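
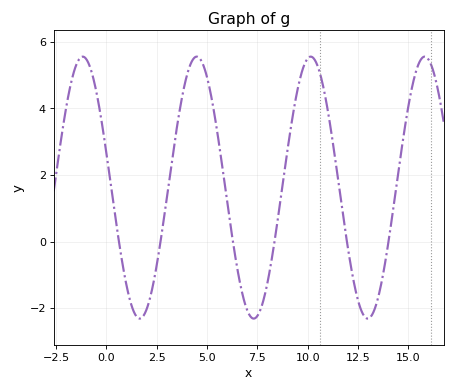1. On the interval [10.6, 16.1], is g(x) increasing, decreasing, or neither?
neither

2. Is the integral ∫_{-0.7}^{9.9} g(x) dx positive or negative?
positive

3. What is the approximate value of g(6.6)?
-1.2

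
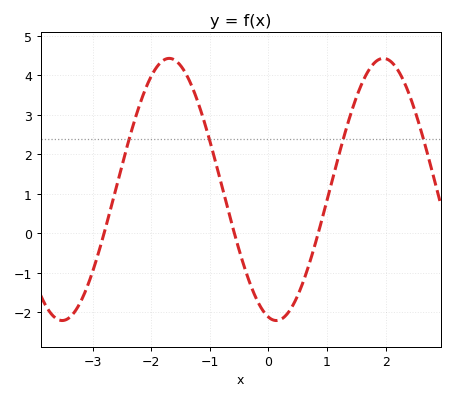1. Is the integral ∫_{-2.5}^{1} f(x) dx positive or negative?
positive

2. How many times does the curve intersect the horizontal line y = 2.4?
4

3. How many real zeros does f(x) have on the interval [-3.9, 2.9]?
3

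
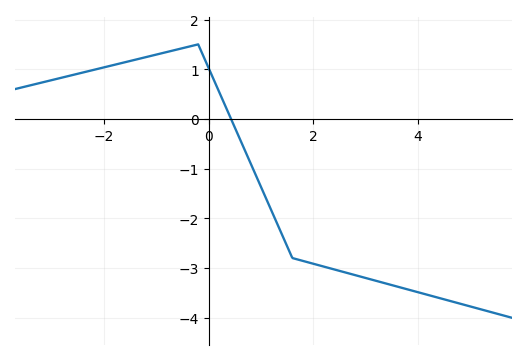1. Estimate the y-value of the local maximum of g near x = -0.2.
1.5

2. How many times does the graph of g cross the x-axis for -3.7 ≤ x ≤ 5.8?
1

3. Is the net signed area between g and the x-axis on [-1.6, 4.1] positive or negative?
negative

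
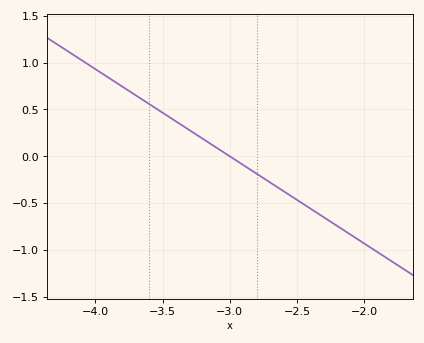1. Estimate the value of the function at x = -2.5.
-0.465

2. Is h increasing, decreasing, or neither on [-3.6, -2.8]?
decreasing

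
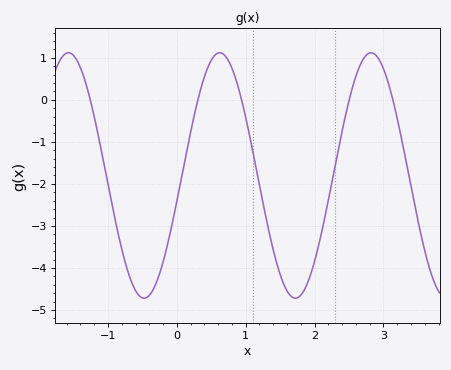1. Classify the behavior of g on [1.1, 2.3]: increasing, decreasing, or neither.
neither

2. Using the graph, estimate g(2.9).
1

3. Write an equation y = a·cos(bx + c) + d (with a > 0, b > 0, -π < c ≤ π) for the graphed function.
y = 2.92cos(2.9x - 1.8) - 1.8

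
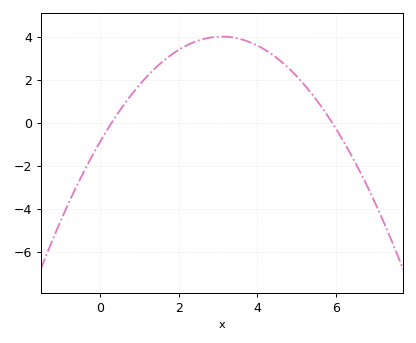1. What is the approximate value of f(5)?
2.16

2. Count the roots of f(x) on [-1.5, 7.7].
2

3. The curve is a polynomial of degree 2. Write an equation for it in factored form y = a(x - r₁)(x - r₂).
y = -0.51(x - 0.3)(x - 5.9)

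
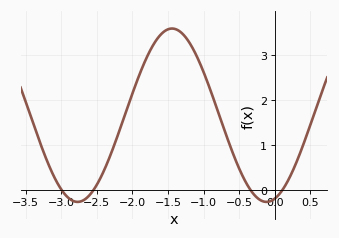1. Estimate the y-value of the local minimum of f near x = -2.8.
-0.3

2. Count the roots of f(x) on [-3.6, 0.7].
4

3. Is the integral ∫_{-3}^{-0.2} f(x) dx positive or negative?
positive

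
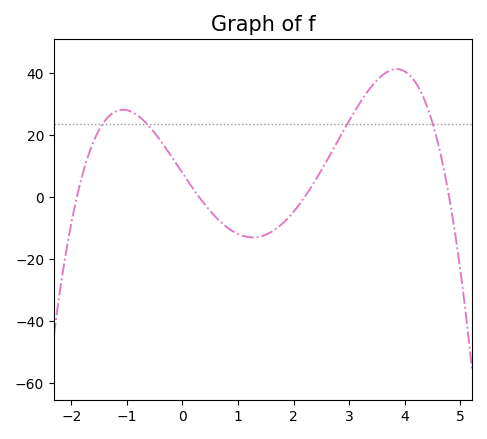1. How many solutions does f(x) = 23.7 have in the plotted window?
4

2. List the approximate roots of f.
-1.9, 0.3, 2.2, 4.8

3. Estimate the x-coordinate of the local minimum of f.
1.27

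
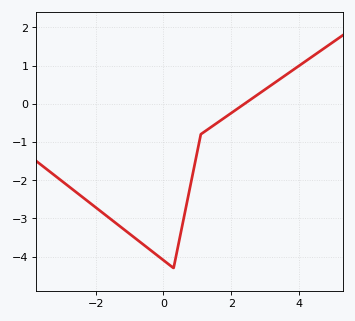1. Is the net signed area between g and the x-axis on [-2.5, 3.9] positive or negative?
negative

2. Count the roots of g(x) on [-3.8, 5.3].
1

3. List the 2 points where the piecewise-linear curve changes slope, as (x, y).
(0.3, -4.3); (1.1, -0.8)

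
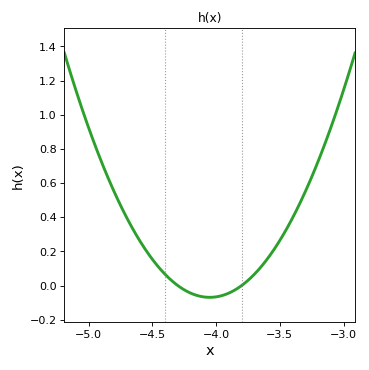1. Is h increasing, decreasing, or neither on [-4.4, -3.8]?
neither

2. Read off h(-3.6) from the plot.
0.154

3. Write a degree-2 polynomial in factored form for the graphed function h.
y = 1.1(x + 4.3)(x + 3.8)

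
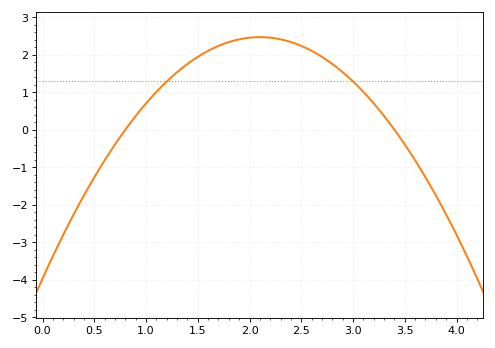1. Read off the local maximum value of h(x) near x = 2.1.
2.5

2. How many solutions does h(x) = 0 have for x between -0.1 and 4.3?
2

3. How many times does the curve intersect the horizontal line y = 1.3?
2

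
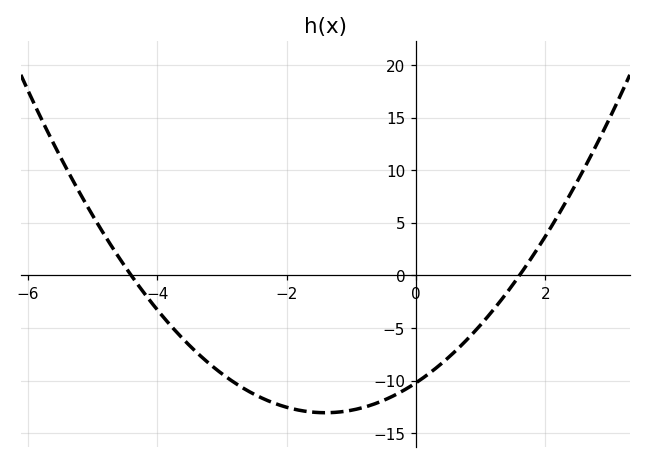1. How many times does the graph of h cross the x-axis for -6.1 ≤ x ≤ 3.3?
2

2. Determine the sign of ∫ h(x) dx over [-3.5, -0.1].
negative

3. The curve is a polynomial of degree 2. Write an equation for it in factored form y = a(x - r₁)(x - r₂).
y = 1.45(x + 4.4)(x - 1.6)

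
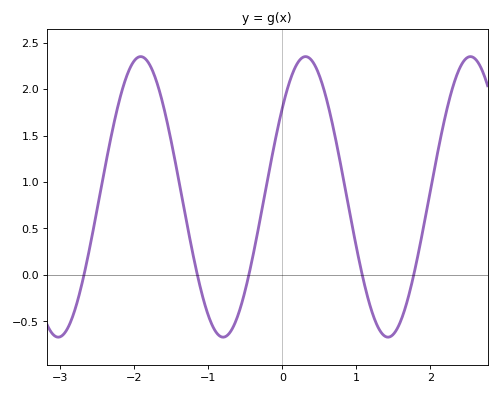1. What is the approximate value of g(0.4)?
2.3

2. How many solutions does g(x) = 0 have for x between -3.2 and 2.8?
5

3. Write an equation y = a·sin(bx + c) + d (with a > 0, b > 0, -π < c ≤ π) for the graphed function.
y = 1.51sin(2.82x + 0.69) + 0.84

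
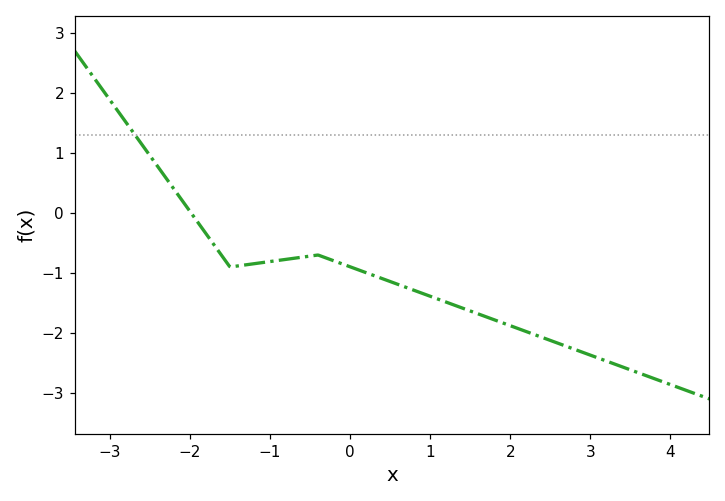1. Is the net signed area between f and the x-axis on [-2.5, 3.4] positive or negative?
negative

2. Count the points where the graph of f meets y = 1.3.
1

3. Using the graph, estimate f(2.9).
-2.32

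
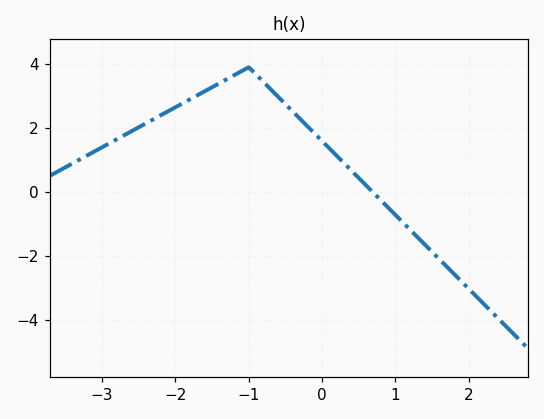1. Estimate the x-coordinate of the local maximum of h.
-1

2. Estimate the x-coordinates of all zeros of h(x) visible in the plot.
0.7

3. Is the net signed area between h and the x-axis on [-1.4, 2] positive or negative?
positive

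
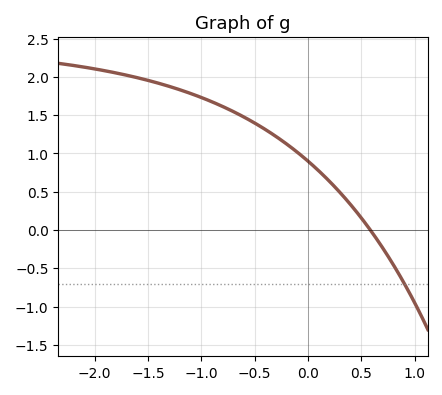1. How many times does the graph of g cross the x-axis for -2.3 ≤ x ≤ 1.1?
1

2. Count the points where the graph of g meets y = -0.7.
1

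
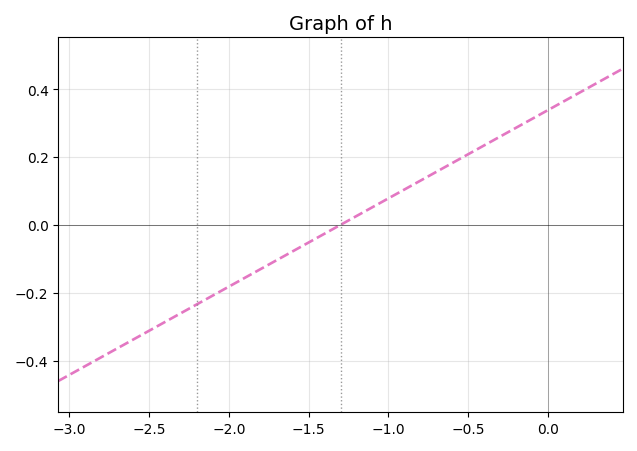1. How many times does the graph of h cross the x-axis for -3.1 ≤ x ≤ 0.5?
1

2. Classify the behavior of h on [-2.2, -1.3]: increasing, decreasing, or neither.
increasing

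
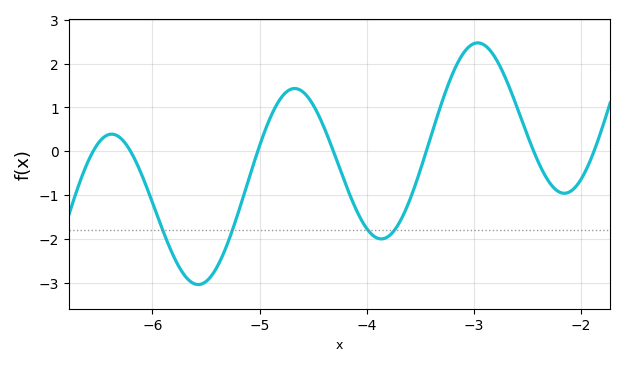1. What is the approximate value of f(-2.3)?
-0.7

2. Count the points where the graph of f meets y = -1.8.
4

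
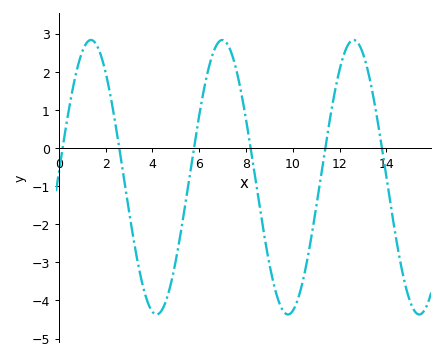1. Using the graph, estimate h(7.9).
1.1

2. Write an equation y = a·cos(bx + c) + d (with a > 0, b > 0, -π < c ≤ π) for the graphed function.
y = 3.6cos(1.1x - 1.5) - 0.77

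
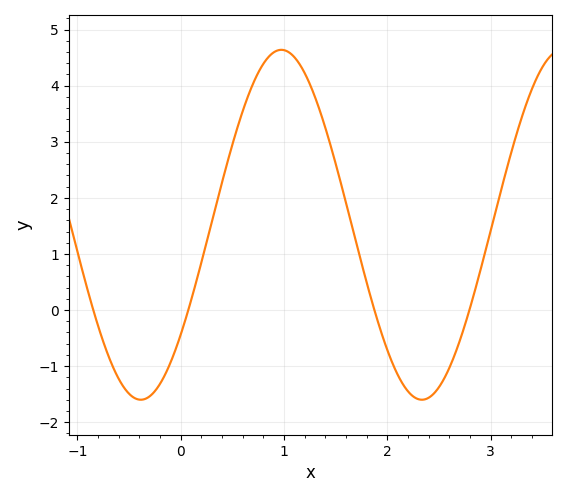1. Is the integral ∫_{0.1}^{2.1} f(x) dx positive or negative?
positive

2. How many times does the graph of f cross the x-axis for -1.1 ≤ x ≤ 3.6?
4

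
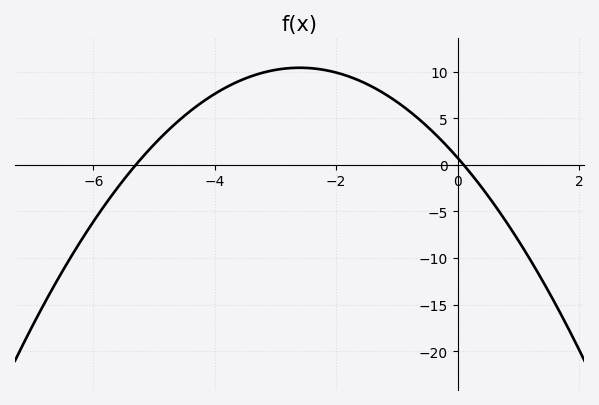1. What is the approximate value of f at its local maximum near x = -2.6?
10.4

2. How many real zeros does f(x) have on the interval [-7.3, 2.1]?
2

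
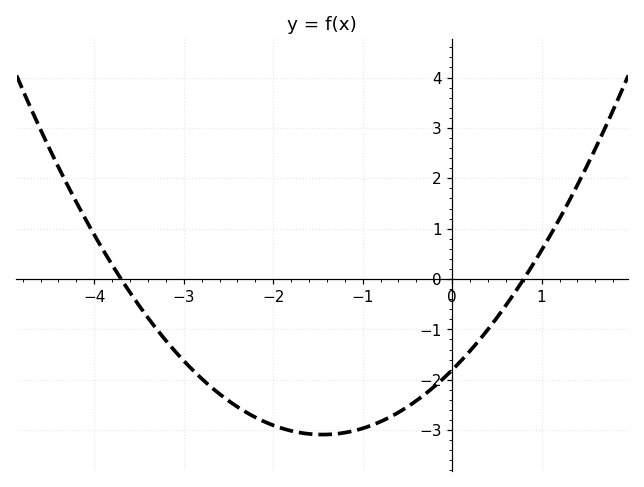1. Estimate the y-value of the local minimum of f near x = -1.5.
-3.09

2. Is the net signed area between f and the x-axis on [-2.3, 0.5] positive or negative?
negative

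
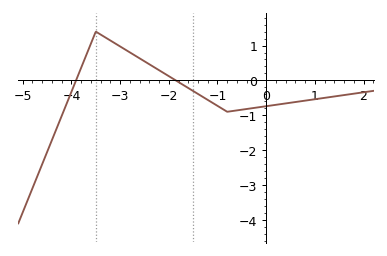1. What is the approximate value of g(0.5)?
-0.6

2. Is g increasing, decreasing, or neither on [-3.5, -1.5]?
decreasing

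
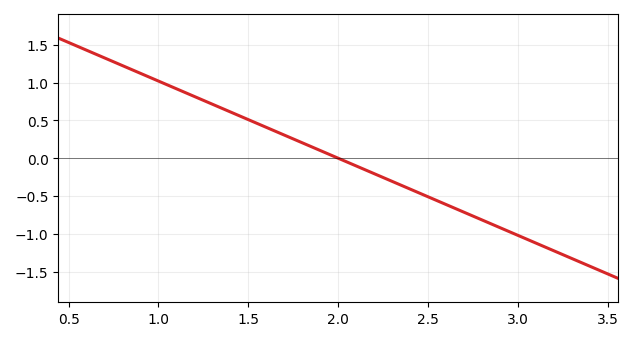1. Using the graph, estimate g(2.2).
-0.204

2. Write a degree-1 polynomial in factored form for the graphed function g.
y = -1.02(x - 2)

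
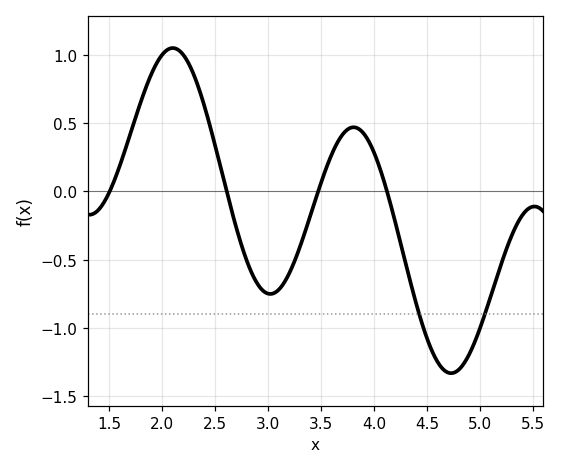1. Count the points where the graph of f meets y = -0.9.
2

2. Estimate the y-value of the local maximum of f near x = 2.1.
1.05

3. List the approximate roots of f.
1.51, 2.61, 3.47, 4.12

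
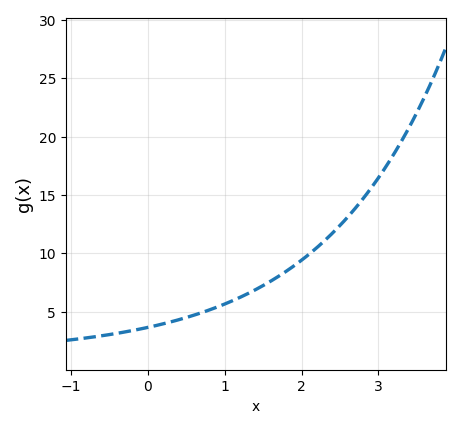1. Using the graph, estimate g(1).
5.66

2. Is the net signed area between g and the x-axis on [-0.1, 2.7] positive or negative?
positive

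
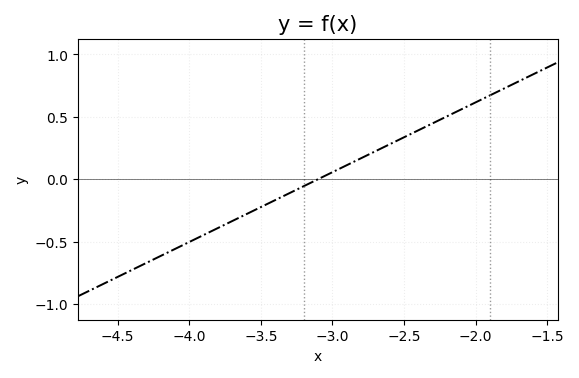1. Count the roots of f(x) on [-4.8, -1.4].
1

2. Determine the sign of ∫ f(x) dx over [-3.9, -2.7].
negative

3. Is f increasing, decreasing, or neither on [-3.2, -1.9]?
increasing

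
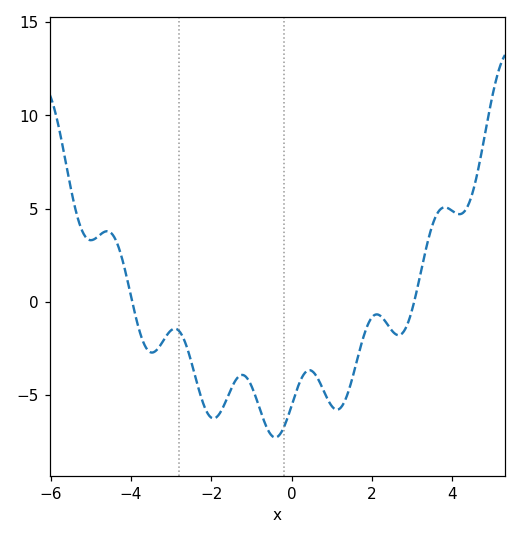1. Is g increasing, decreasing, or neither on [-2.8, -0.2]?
neither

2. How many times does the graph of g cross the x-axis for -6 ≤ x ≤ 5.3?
2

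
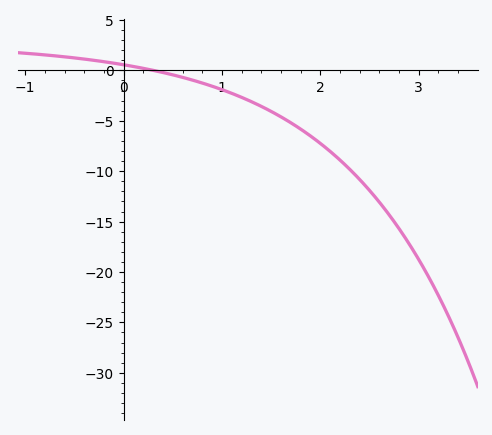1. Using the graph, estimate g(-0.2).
0.864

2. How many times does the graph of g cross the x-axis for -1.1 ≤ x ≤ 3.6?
1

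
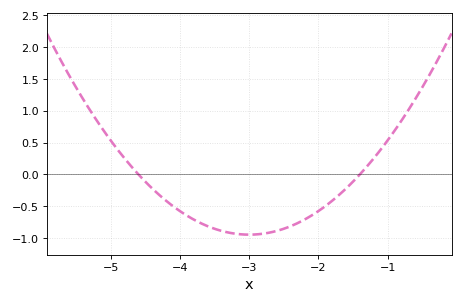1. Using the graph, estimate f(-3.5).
-0.85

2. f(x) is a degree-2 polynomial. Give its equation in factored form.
y = 0.37(x + 4.6)(x + 1.4)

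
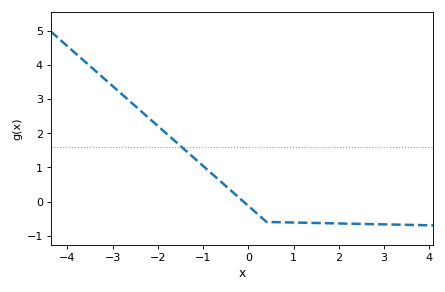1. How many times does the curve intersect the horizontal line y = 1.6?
1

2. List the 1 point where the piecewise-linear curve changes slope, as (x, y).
(0.4, -0.6)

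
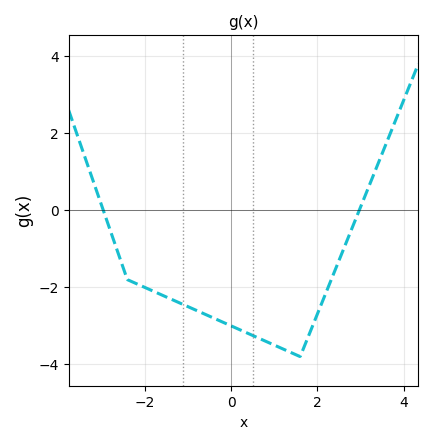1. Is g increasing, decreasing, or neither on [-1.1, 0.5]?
decreasing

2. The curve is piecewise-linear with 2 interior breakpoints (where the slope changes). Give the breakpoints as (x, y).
(-2.4, -1.8); (1.6, -3.8)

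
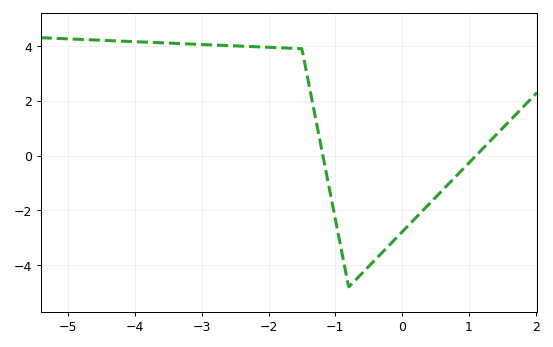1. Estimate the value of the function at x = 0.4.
-1.8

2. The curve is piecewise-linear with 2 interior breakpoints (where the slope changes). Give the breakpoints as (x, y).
(-1.5, 3.9); (-0.8, -4.8)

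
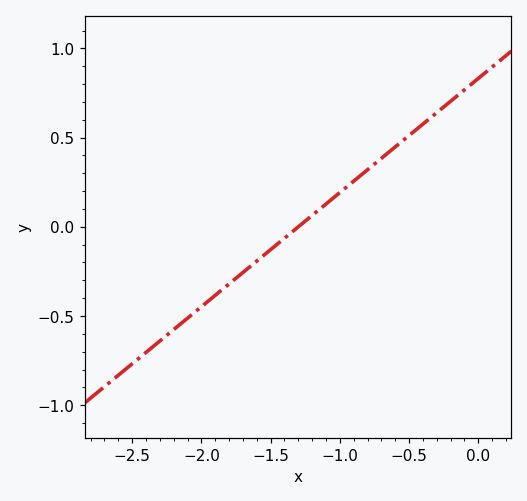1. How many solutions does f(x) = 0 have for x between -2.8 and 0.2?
1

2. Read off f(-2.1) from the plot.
-0.5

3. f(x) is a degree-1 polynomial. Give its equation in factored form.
y = 0.64(x + 1.3)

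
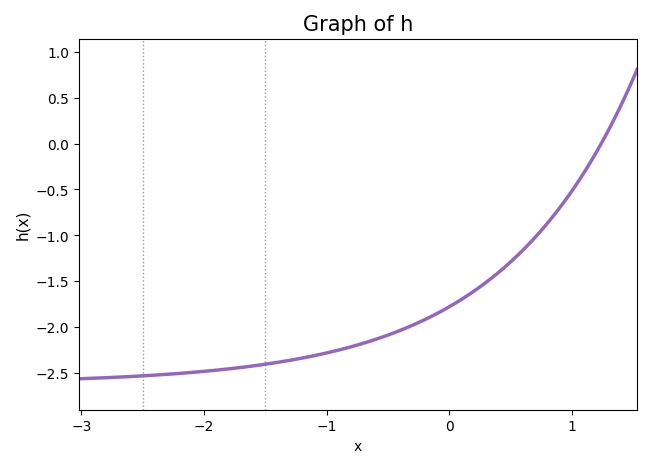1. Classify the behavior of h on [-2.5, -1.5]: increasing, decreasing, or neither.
increasing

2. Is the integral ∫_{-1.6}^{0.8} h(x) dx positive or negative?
negative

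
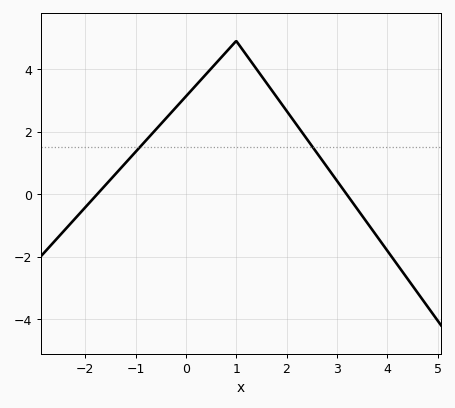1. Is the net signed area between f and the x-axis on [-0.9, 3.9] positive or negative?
positive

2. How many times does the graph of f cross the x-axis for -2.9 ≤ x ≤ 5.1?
2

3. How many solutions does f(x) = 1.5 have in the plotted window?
2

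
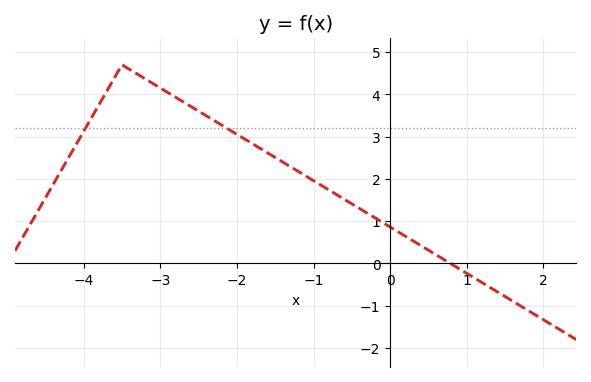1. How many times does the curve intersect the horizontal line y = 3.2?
2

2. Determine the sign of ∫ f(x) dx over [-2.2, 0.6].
positive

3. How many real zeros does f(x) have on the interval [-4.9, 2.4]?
1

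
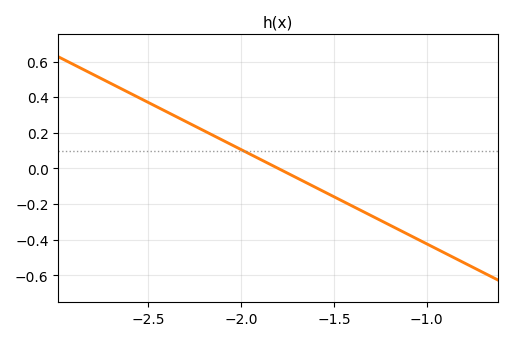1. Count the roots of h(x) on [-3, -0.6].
1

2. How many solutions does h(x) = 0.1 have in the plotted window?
1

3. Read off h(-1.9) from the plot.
0.06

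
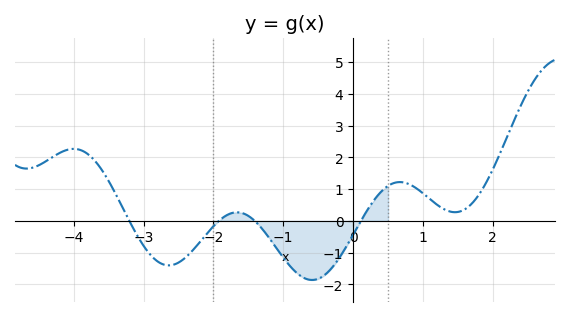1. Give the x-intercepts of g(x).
-3.2, -2, -1.4, 0.2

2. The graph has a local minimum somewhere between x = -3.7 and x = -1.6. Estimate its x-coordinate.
-2.6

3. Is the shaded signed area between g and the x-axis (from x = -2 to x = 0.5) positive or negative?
negative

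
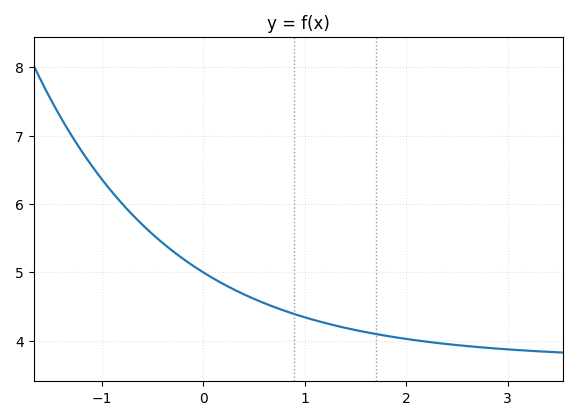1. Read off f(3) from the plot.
3.87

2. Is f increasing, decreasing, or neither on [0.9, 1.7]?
decreasing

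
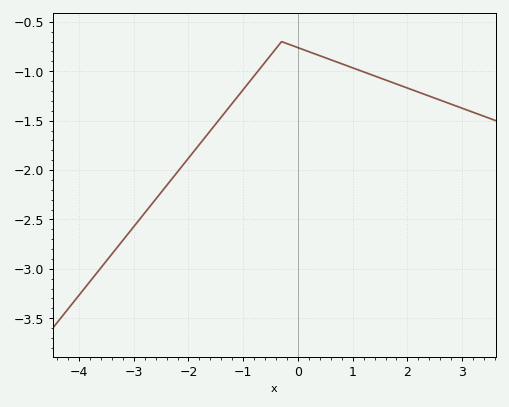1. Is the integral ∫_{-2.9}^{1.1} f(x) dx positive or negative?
negative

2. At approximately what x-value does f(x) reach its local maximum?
-0.2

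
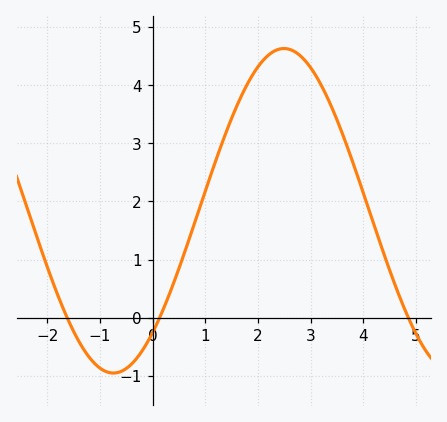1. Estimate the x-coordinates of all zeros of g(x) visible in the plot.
-1.62, 0.134, 4.86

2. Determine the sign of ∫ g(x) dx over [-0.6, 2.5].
positive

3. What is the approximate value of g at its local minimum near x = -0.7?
-0.95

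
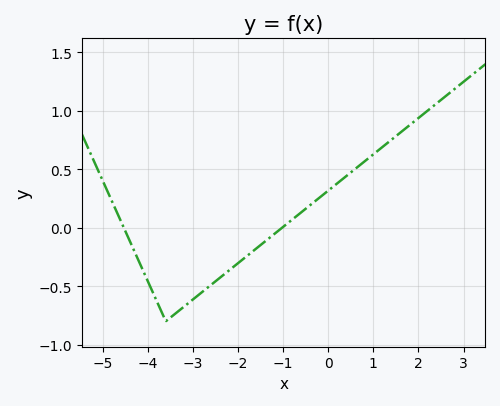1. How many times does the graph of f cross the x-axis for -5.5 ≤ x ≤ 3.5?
2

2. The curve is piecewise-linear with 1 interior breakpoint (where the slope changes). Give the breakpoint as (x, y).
(-3.6, -0.8)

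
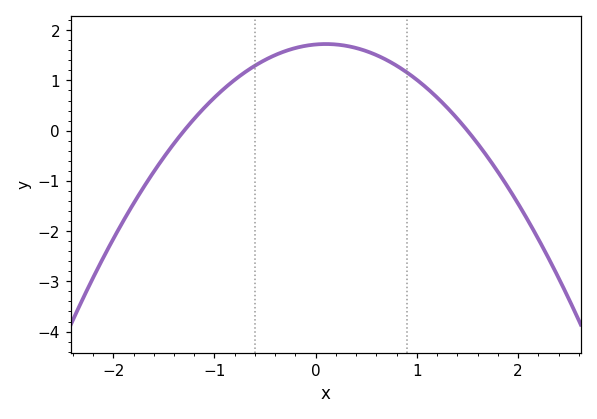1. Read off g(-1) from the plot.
0.7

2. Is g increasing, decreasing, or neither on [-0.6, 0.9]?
neither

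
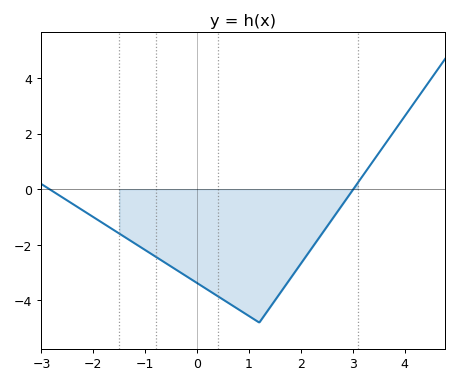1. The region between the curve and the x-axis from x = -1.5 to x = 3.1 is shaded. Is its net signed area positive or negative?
negative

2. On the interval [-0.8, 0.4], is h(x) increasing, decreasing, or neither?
decreasing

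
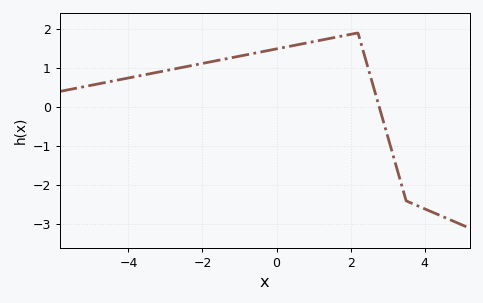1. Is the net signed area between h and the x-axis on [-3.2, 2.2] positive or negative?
positive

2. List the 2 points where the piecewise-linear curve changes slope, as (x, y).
(2.2, 1.9); (3.5, -2.4)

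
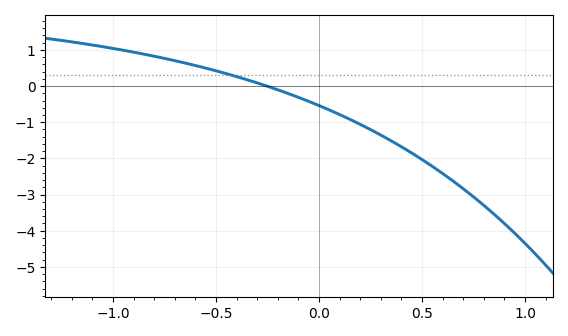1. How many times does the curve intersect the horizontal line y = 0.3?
1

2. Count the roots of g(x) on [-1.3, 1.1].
1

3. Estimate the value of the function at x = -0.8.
0.825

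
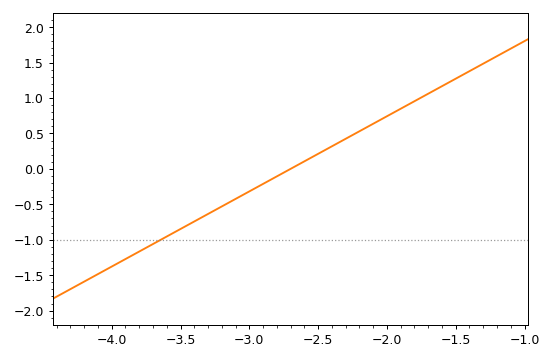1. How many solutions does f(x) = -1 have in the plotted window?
1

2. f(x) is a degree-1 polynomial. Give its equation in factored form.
y = 1.06(x + 2.7)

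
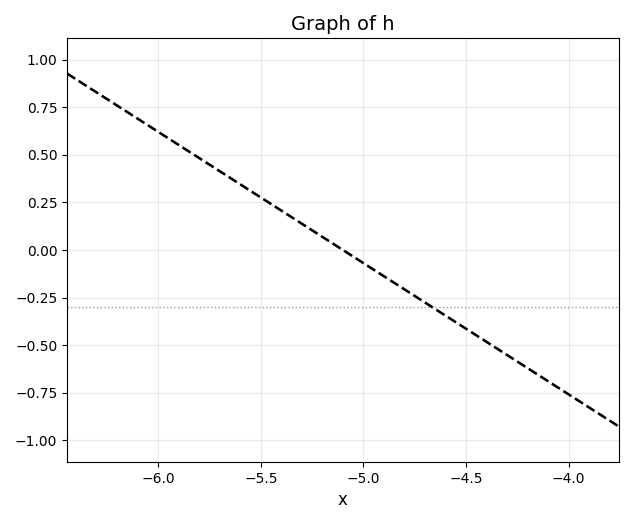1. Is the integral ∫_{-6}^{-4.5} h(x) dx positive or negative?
positive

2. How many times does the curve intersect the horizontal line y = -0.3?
1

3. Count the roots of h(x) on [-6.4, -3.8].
1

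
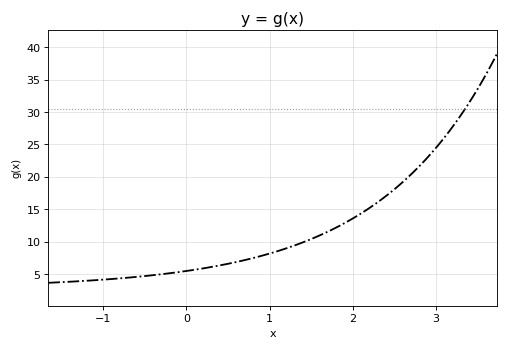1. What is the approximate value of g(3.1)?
26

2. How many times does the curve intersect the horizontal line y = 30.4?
1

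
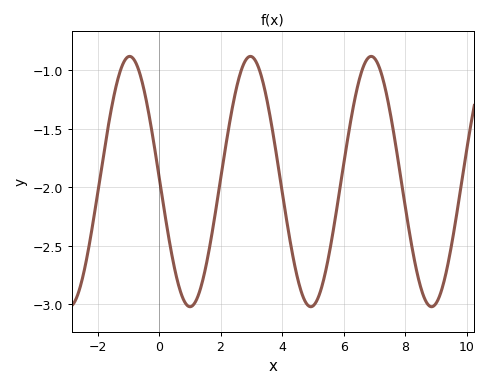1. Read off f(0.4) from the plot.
-2.55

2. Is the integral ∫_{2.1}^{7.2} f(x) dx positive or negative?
negative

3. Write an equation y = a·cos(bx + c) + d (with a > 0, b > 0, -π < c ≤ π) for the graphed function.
y = 1.07cos(1.6x + 1.5) - 1.95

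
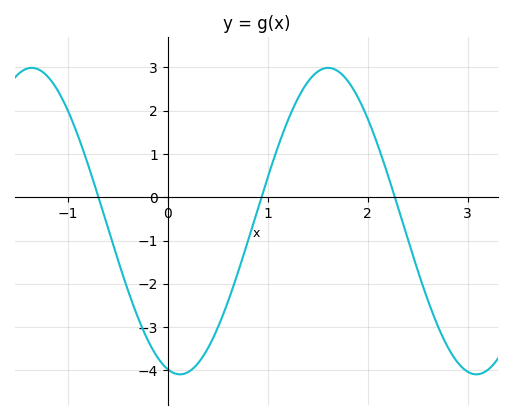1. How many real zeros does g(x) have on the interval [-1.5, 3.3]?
3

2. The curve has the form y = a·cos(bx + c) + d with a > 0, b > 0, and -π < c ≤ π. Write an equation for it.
y = 3.54cos(2.12x + 2.88) - 0.55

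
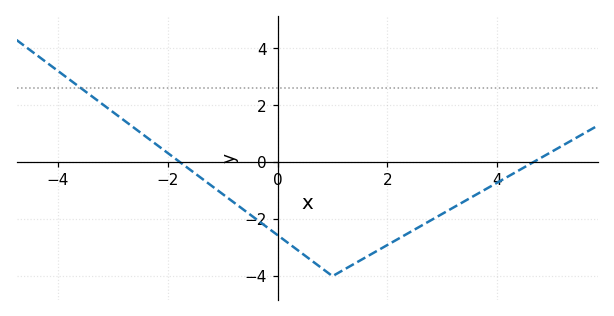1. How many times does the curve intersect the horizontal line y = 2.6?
1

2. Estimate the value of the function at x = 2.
-2.91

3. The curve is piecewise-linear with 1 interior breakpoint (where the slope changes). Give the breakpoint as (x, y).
(1, -4)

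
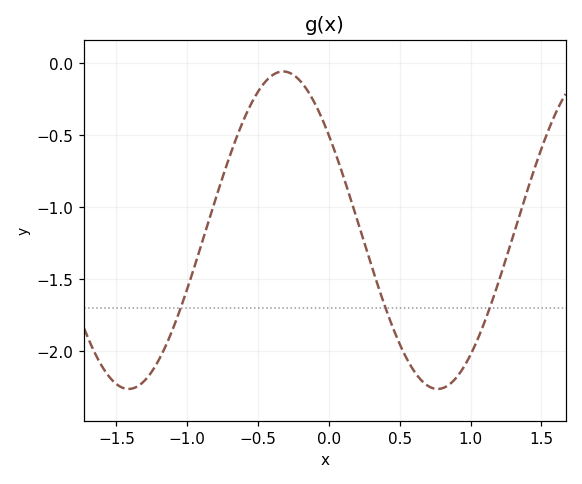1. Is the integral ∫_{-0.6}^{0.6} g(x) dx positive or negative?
negative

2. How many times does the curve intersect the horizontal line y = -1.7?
3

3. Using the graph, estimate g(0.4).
-1.7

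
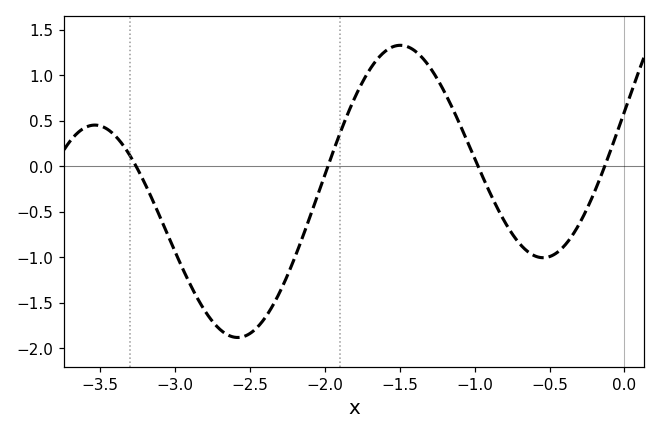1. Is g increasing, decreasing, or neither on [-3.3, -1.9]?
neither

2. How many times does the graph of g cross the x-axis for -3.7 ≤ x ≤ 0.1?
4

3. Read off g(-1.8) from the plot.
0.75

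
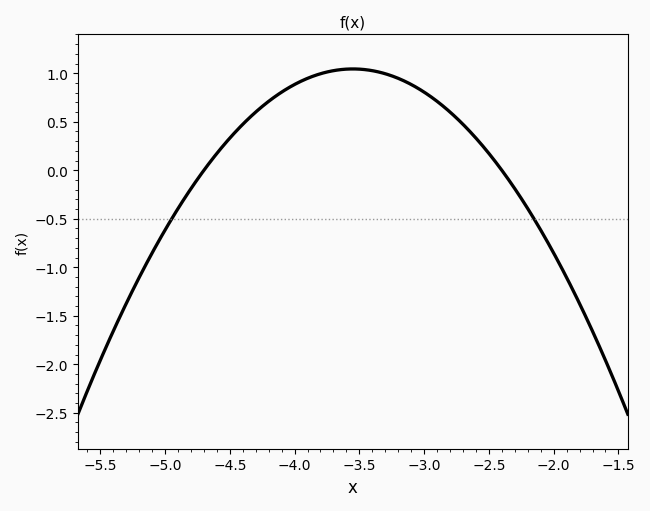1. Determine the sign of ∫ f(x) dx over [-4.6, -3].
positive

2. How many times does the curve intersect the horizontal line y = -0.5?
2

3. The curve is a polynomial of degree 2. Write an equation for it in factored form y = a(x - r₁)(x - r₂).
y = -0.79(x + 4.7)(x + 2.4)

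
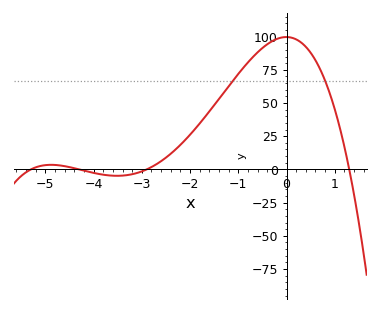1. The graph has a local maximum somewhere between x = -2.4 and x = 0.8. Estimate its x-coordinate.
0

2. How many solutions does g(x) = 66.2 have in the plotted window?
2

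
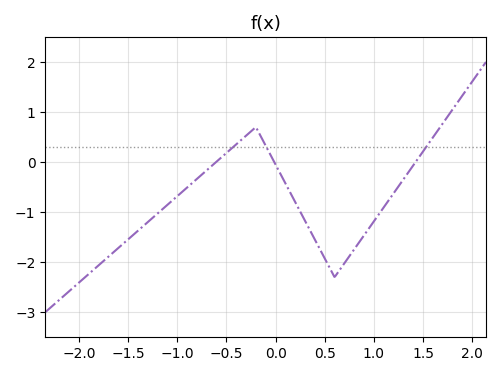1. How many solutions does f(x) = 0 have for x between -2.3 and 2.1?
3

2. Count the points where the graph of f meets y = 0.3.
3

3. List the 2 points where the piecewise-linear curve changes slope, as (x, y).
(-0.2, 0.7); (0.6, -2.3)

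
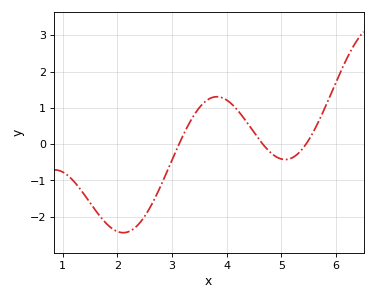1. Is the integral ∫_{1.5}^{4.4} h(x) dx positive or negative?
negative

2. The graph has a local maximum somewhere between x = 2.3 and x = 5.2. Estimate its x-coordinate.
3.82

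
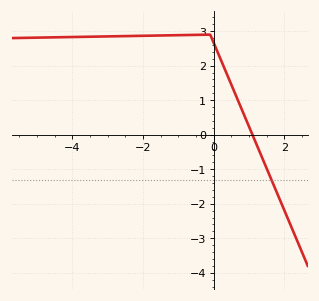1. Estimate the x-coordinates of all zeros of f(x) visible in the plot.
1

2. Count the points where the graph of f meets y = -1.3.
1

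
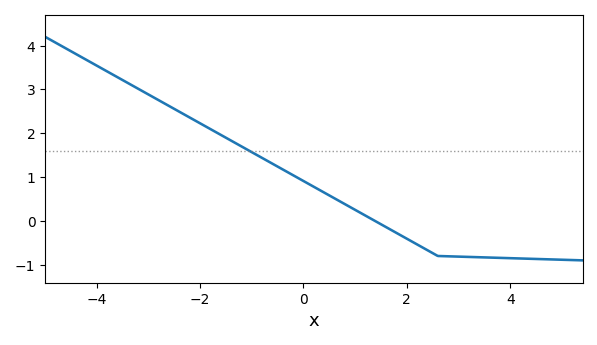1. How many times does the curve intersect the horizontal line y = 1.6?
1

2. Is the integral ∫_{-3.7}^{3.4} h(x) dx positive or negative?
positive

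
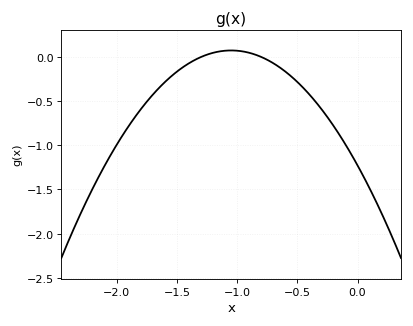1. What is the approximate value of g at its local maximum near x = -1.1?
0.05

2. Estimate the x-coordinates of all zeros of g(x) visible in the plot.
-1.3, -0.8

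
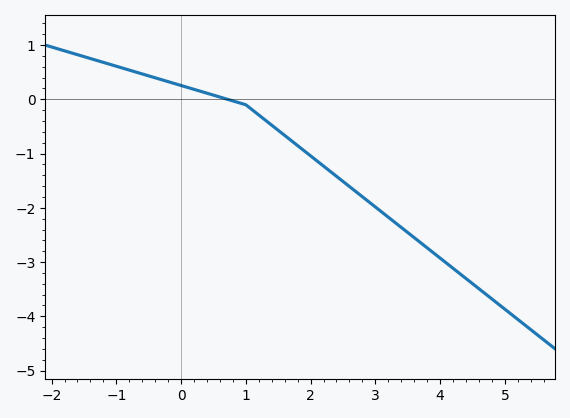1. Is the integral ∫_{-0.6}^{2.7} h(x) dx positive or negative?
negative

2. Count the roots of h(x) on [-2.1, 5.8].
1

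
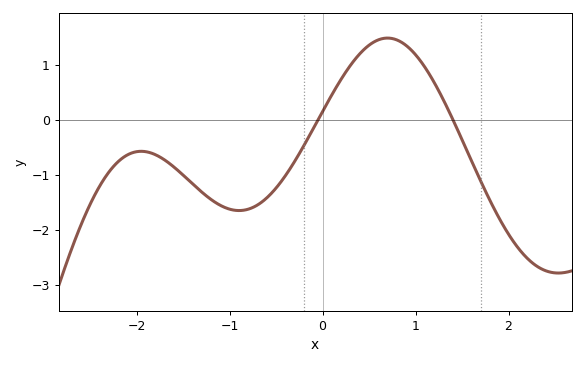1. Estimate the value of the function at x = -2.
-0.6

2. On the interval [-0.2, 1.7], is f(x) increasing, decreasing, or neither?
neither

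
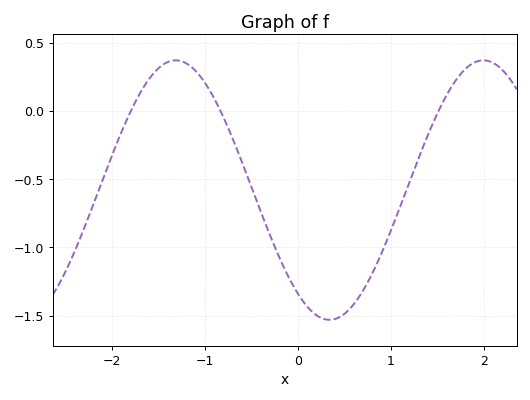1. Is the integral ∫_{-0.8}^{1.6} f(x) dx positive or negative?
negative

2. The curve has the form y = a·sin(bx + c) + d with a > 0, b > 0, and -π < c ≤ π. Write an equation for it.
y = 0.95sin(1.9x - 2.22) - 0.58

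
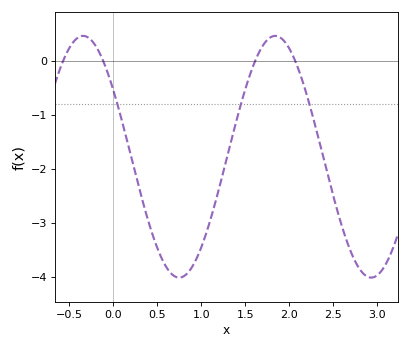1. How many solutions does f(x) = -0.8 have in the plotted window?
3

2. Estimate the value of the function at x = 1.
-3.46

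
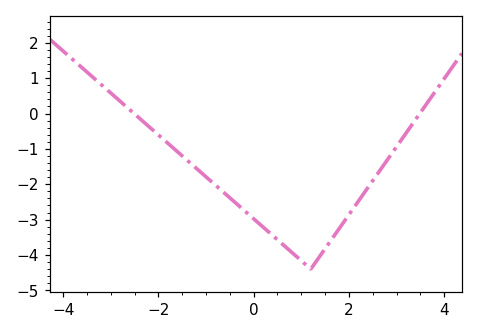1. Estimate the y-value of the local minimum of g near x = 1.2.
-4.4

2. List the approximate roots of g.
-2.51, 3.49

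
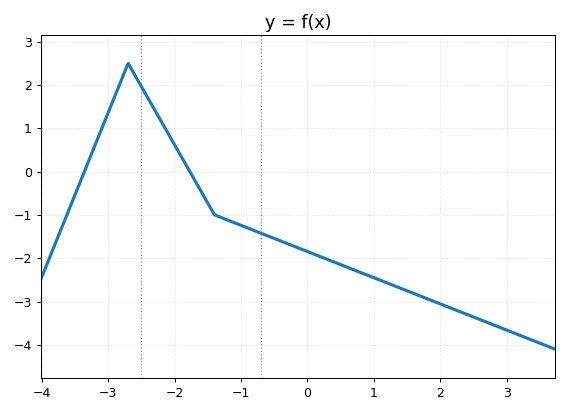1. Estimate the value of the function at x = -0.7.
-1.42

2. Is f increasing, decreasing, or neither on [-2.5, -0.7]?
decreasing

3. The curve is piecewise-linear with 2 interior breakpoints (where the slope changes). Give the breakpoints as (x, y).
(-2.7, 2.5); (-1.4, -1)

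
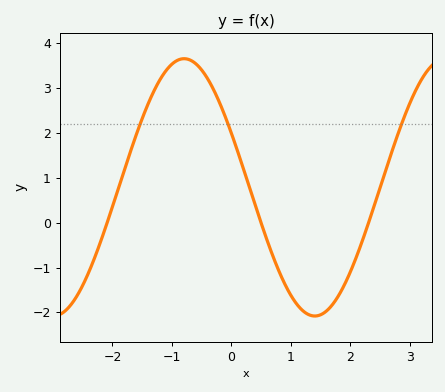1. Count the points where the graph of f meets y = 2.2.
3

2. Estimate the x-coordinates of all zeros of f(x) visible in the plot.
-2.09, 0.497, 2.3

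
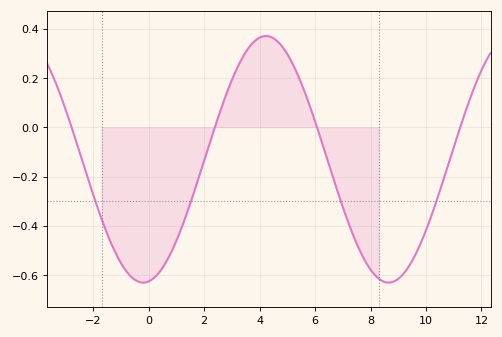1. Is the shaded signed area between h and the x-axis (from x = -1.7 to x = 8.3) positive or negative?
negative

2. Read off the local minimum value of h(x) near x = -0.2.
-0.62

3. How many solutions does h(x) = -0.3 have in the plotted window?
4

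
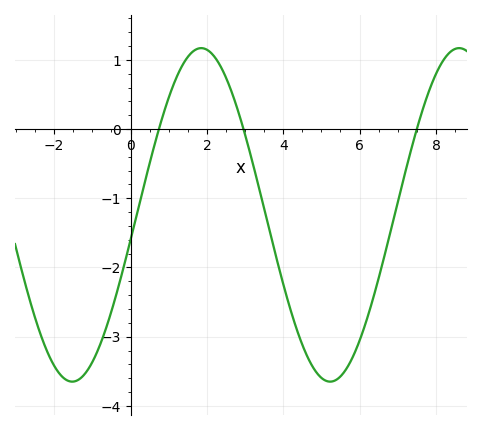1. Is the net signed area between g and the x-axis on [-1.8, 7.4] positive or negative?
negative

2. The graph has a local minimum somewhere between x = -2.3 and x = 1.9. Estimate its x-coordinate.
-1.52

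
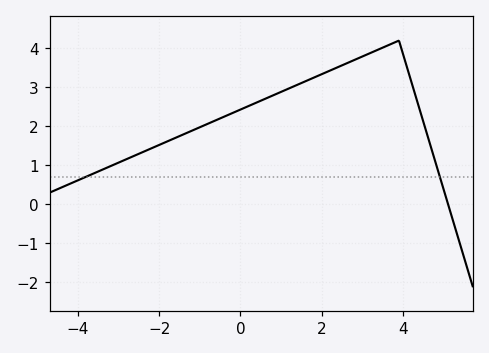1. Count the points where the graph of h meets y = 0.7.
2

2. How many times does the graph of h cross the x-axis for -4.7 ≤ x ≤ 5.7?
1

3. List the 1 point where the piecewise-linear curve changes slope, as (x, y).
(3.9, 4.2)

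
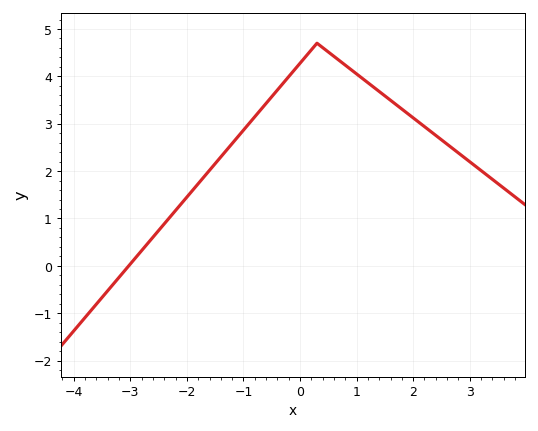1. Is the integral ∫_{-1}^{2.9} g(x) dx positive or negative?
positive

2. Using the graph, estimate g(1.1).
4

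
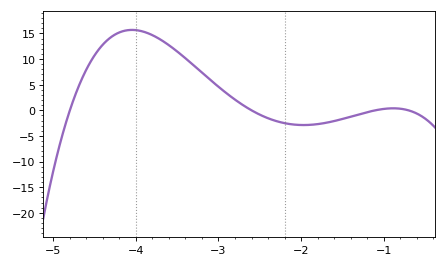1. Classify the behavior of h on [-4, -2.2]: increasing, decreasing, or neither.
decreasing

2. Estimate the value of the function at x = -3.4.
10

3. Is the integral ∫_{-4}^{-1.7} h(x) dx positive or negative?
positive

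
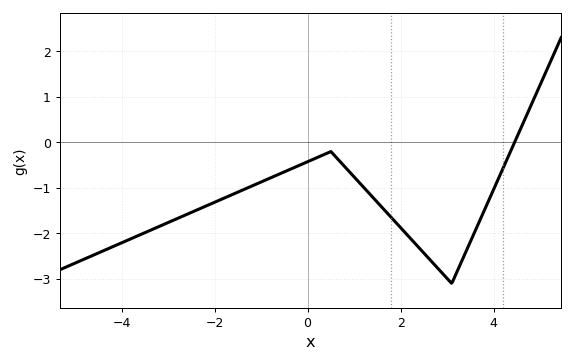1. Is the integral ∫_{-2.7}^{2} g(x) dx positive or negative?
negative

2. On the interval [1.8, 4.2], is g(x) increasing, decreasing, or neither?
neither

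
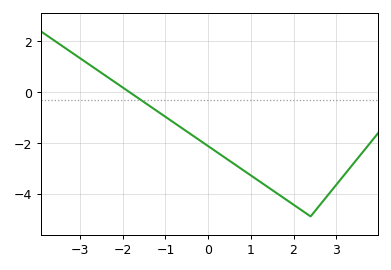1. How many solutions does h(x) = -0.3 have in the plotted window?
1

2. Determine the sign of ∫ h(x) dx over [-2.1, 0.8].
negative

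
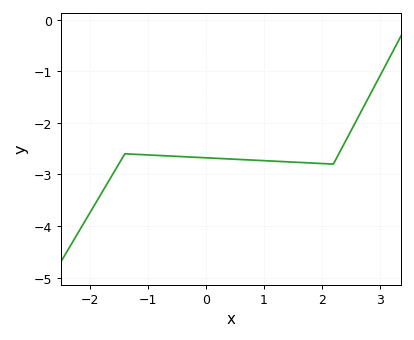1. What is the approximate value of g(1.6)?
-2.77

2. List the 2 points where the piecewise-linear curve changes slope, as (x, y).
(-1.4, -2.6); (2.2, -2.8)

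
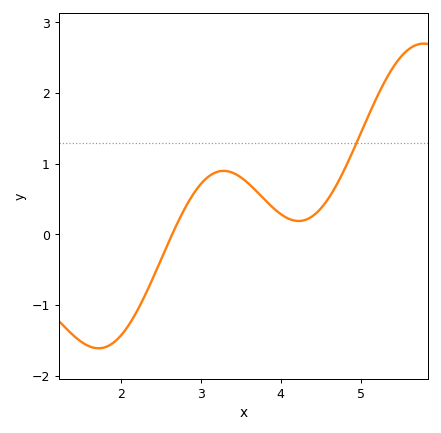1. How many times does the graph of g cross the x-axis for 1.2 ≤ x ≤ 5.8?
1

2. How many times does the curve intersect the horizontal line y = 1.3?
1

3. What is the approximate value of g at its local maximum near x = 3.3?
0.898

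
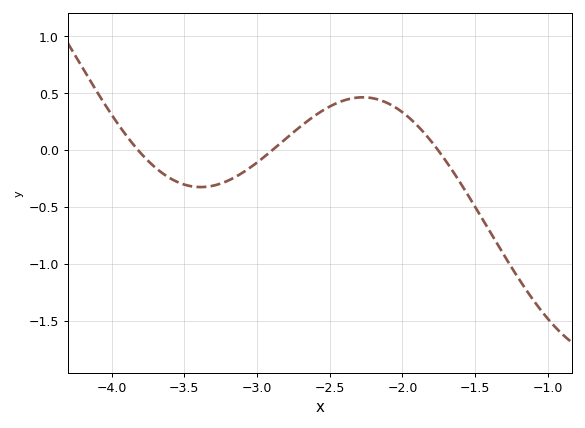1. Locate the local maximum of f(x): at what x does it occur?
-2.25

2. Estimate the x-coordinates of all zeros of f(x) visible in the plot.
-3.8, -2.9, -1.75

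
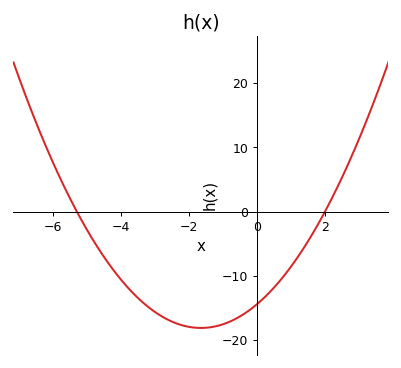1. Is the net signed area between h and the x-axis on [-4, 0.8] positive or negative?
negative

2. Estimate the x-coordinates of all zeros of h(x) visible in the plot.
-5.4, 2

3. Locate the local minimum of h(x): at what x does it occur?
-1.6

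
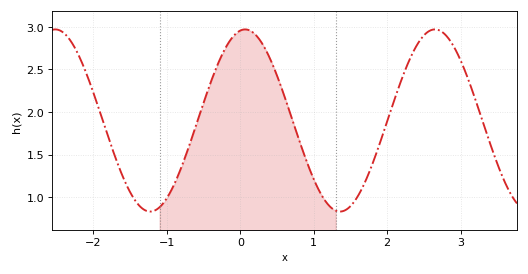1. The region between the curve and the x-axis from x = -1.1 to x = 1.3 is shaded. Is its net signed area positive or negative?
positive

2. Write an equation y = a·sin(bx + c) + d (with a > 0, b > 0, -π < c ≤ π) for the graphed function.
y = 1.07sin(2.4x + 1.4) + 1.9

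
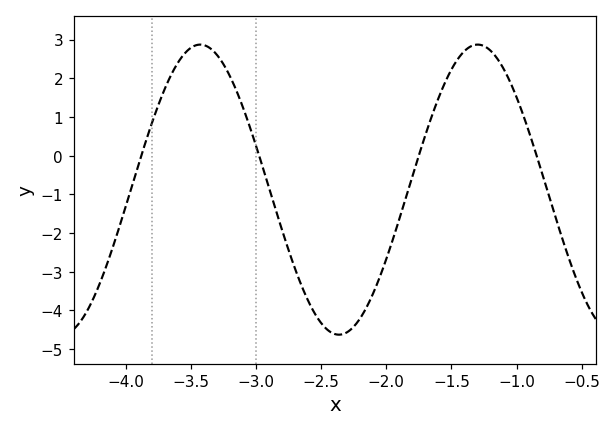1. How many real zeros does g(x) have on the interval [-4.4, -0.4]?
4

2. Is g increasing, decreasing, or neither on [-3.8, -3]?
neither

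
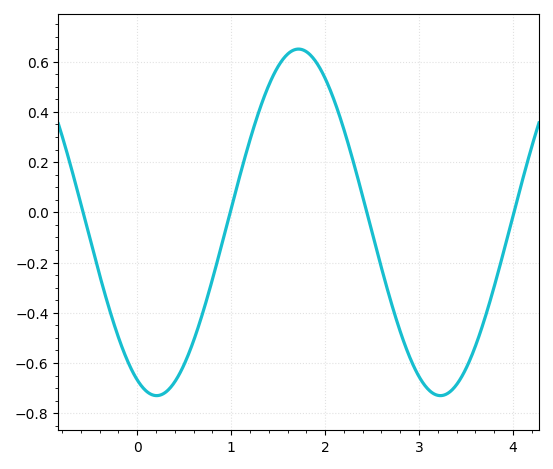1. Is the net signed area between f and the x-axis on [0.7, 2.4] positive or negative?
positive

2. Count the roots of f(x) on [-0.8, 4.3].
4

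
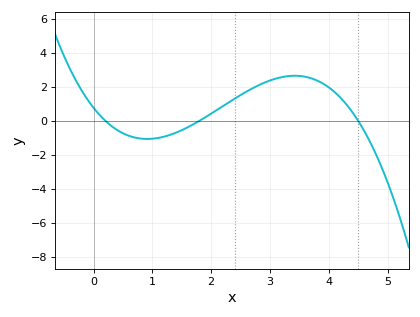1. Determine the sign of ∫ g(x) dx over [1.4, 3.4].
positive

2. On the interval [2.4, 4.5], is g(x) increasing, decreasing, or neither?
neither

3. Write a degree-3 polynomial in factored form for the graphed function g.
y = -0.47(x - 0.2)(x - 1.8)(x - 4.5)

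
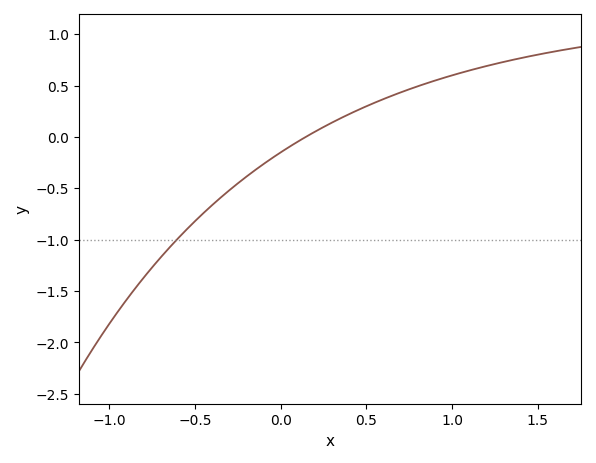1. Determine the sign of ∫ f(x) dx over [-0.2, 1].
positive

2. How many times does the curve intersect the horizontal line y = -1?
1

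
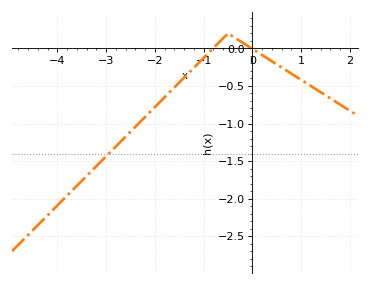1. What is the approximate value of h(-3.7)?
-1.9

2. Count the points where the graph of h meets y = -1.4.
1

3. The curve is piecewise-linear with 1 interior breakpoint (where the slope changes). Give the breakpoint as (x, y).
(-0.5, 0.2)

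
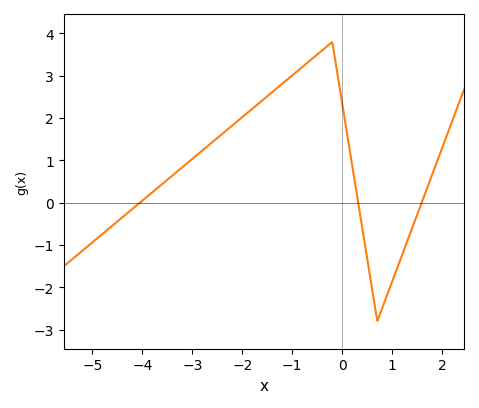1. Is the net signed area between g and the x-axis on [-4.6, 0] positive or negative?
positive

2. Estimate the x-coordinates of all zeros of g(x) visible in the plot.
-4, 0.4, 1.6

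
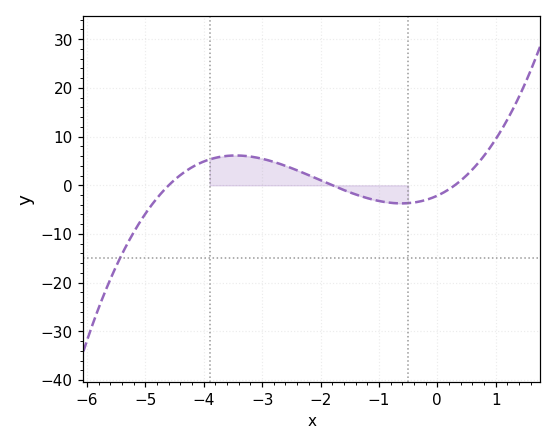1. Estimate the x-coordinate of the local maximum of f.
-3.4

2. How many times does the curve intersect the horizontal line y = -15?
1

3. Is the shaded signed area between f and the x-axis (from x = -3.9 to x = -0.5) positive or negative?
positive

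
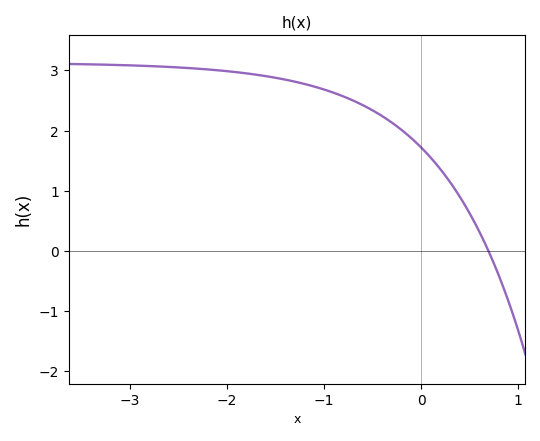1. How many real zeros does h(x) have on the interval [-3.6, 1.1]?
1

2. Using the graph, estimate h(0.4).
0.896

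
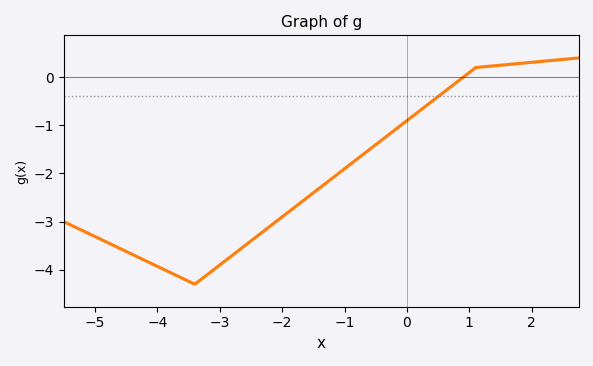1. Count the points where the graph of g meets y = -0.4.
1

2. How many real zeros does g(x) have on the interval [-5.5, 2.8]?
1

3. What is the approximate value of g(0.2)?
-0.7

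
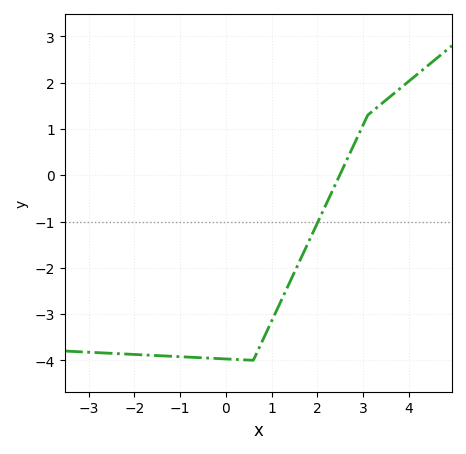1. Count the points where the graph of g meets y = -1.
1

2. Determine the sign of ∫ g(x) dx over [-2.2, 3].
negative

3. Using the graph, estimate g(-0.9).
-3.9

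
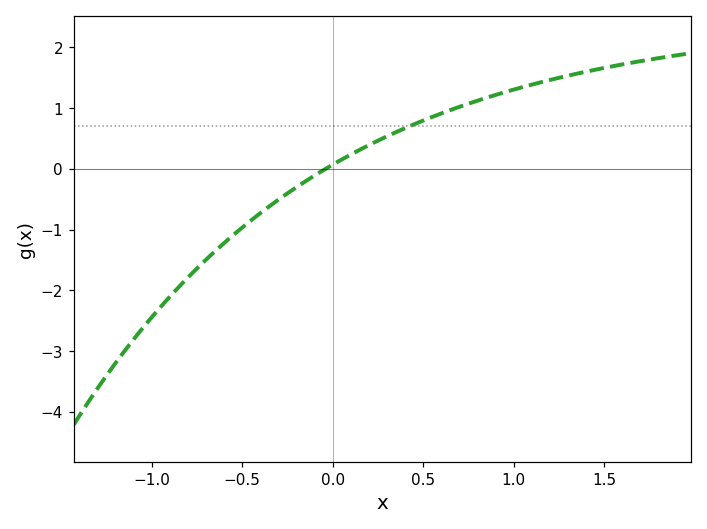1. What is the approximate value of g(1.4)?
1.6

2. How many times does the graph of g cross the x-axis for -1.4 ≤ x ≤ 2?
1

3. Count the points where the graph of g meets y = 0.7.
1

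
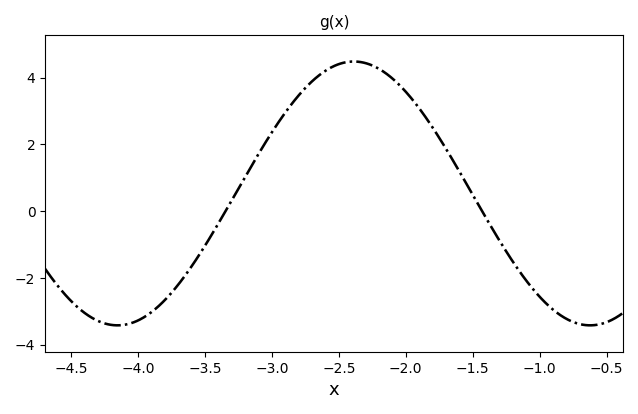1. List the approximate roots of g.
-3.35, -1.43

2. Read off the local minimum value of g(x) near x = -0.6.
-3.42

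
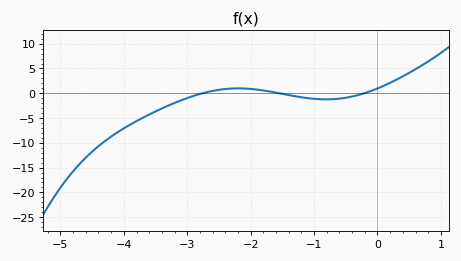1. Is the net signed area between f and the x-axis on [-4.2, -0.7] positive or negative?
negative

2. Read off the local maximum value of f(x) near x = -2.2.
1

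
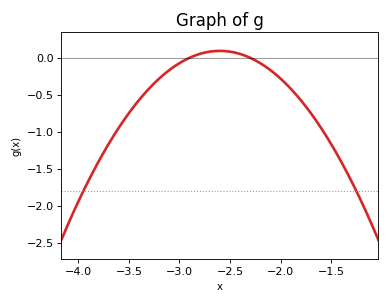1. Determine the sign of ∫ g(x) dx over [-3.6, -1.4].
negative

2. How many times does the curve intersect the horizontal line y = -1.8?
2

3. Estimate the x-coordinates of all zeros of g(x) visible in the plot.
-2.9, -2.3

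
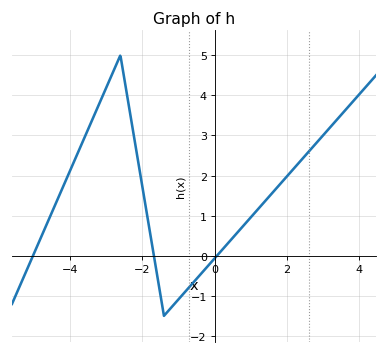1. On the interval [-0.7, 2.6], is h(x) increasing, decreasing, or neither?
increasing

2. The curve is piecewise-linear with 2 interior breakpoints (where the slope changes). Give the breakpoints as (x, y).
(-2.6, 5); (-1.4, -1.5)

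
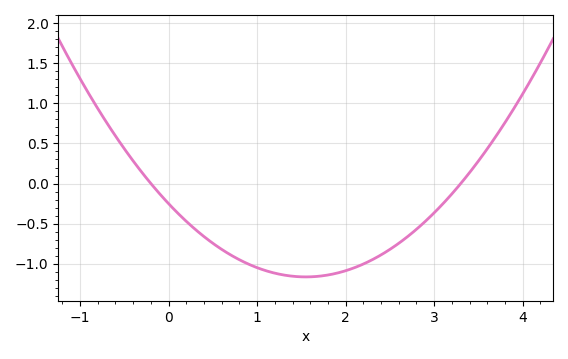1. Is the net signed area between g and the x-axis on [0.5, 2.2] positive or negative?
negative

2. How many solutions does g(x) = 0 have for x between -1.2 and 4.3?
2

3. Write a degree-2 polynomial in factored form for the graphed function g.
y = 0.38(x + 0.2)(x - 3.3)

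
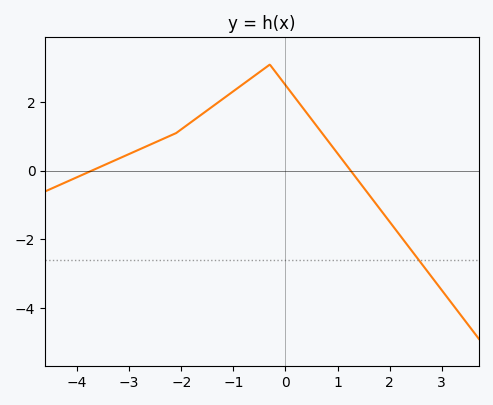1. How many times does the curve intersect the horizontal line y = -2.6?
1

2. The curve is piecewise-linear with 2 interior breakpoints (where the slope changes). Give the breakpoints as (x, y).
(-2.1, 1.1); (-0.3, 3.1)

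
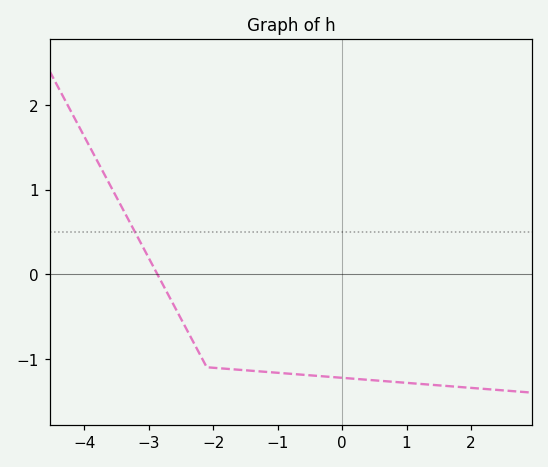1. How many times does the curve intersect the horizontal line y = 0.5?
1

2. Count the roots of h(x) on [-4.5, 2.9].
1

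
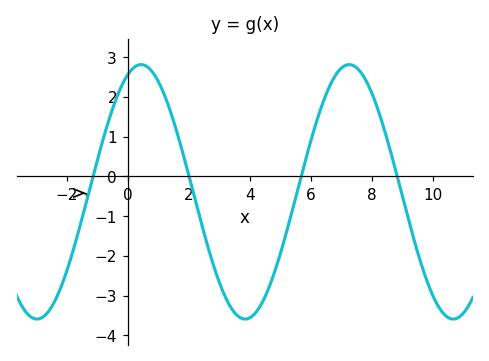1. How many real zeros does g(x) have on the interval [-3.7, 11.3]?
4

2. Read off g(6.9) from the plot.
2.63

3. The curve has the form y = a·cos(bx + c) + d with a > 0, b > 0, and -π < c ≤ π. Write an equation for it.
y = 3.2cos(0.92x - 0.402) - 0.39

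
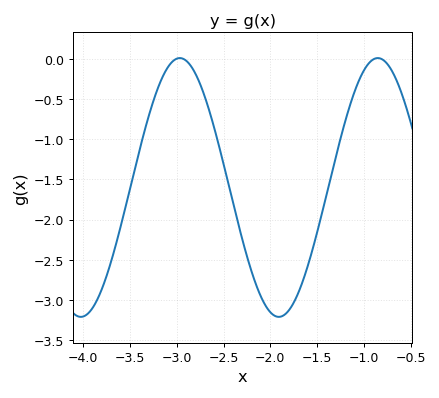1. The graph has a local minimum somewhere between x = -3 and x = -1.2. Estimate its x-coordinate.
-1.91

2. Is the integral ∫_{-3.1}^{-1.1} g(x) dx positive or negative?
negative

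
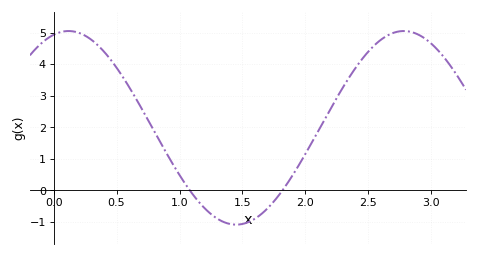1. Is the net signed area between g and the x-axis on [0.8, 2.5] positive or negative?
positive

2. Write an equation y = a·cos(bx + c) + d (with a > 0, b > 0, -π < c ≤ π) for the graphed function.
y = 3.07cos(2.36x - 0.28) + 1.98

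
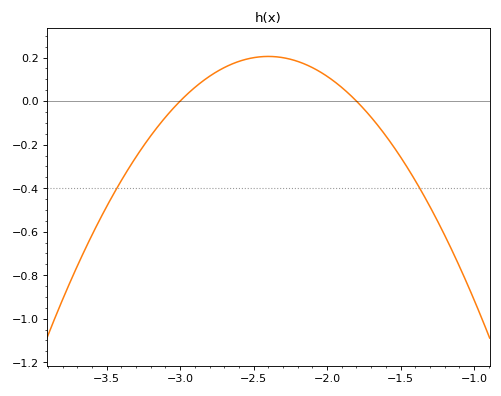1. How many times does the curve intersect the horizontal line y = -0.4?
2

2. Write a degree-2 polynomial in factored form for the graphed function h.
y = -0.57(x + 3)(x + 1.8)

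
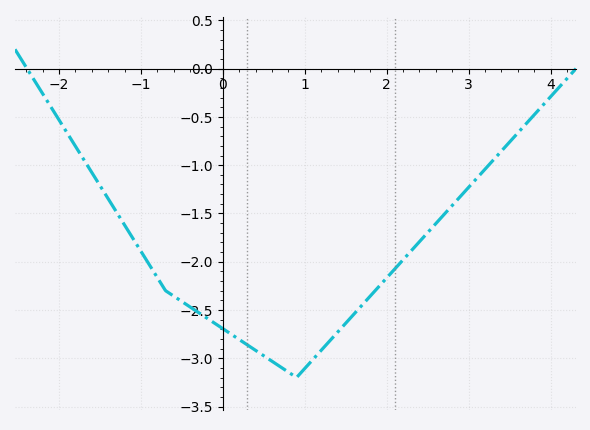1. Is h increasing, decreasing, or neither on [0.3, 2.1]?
neither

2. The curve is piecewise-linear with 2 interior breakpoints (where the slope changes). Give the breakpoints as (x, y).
(-0.7, -2.3); (0.9, -3.2)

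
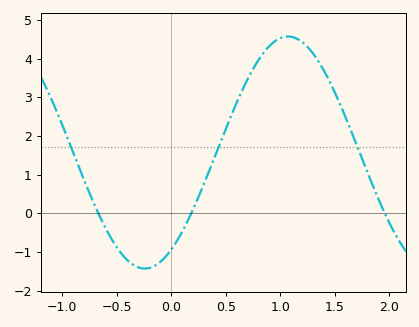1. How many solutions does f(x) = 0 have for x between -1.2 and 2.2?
3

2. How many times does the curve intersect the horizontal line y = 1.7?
3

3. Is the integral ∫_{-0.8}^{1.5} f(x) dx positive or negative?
positive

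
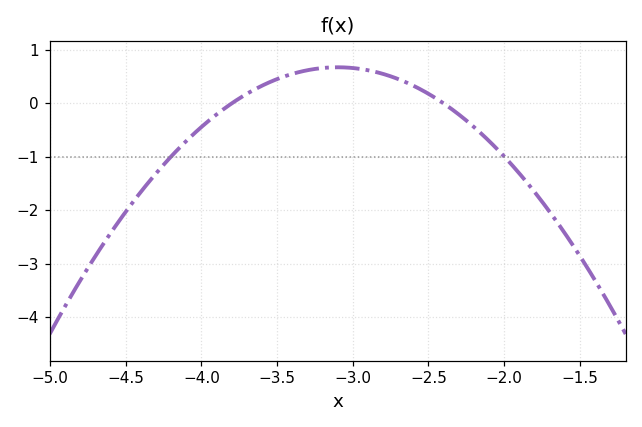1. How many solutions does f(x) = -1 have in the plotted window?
2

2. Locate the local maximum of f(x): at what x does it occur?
-3.1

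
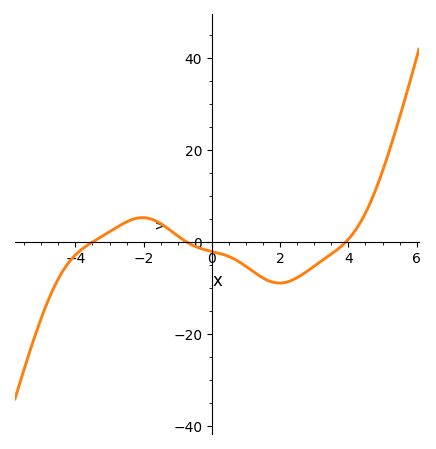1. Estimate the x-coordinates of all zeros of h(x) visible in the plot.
-3.4, -0.8, 4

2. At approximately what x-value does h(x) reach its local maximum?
-2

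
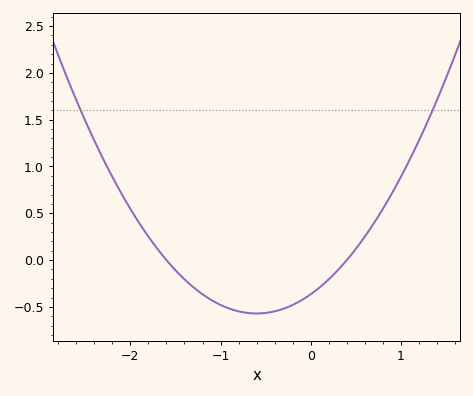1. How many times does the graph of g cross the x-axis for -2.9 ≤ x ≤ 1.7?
2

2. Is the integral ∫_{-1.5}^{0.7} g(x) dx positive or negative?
negative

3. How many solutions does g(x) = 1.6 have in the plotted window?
2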